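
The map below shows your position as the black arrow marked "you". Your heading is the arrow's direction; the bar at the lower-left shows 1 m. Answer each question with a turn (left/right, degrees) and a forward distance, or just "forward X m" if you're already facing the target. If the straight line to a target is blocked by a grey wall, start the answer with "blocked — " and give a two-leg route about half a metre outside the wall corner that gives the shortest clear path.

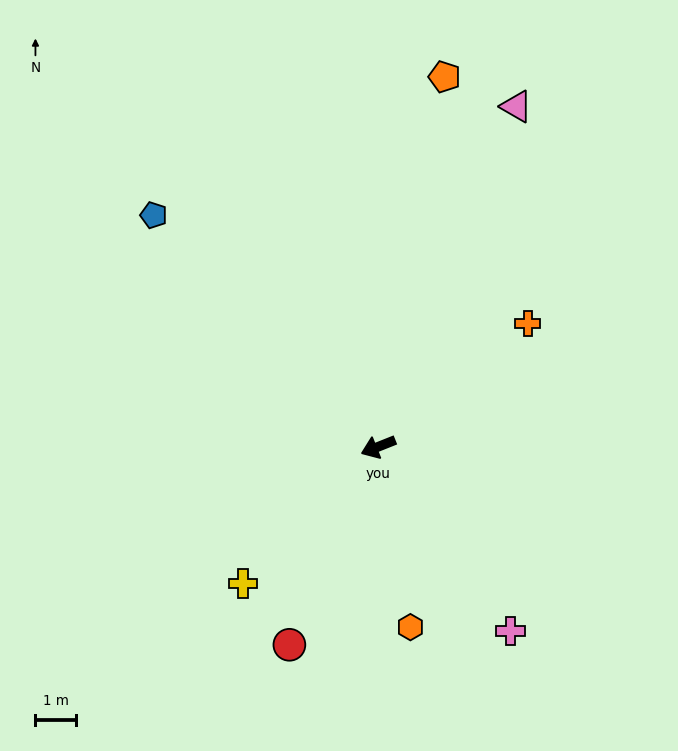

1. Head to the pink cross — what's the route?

turn left 104°, forward 5.5 m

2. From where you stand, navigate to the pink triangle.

turn right 134°, forward 8.9 m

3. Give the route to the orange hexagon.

turn left 78°, forward 4.5 m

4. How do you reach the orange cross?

turn right 162°, forward 4.7 m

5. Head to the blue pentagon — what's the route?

turn right 68°, forward 7.9 m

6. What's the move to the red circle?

turn left 44°, forward 5.3 m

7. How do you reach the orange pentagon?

turn right 122°, forward 9.2 m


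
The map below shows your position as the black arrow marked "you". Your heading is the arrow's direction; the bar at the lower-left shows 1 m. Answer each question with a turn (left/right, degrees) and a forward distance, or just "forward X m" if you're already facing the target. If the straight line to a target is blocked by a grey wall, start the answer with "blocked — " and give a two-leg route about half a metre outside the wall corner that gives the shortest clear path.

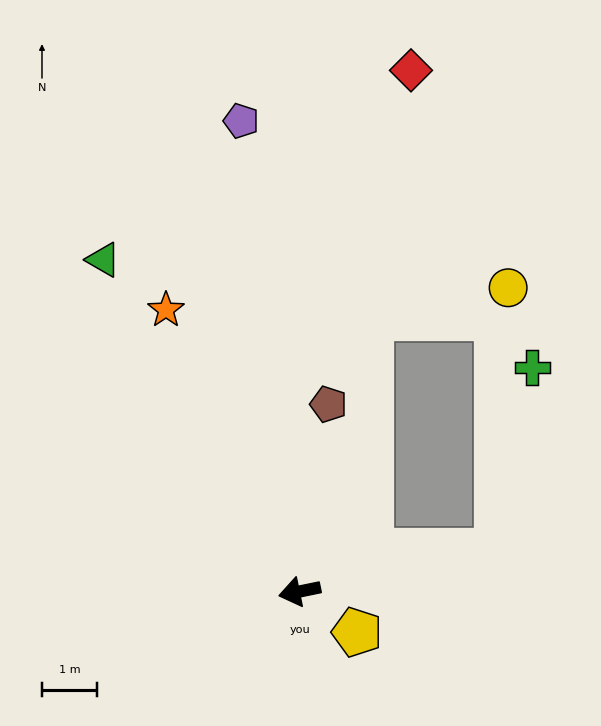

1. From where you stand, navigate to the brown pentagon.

turn right 110°, forward 3.4 m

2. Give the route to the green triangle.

turn right 71°, forward 7.0 m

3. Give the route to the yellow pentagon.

turn left 133°, forward 1.3 m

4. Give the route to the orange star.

turn right 76°, forward 5.7 m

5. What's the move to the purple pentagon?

turn right 95°, forward 8.6 m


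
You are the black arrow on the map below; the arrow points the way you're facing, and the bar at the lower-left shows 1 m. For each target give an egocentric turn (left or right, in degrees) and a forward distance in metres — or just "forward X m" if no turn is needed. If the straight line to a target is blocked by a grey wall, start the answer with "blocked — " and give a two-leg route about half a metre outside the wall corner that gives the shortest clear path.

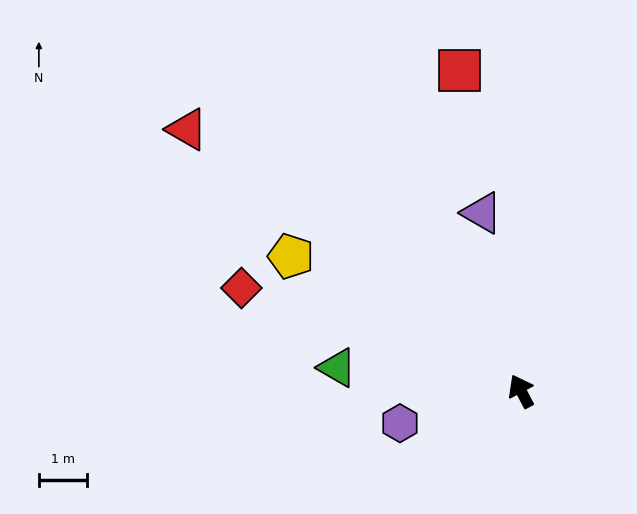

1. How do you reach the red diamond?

turn left 42°, forward 6.2 m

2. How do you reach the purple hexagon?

turn left 77°, forward 2.6 m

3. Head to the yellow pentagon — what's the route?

turn left 32°, forward 5.5 m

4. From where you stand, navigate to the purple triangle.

turn right 15°, forward 3.8 m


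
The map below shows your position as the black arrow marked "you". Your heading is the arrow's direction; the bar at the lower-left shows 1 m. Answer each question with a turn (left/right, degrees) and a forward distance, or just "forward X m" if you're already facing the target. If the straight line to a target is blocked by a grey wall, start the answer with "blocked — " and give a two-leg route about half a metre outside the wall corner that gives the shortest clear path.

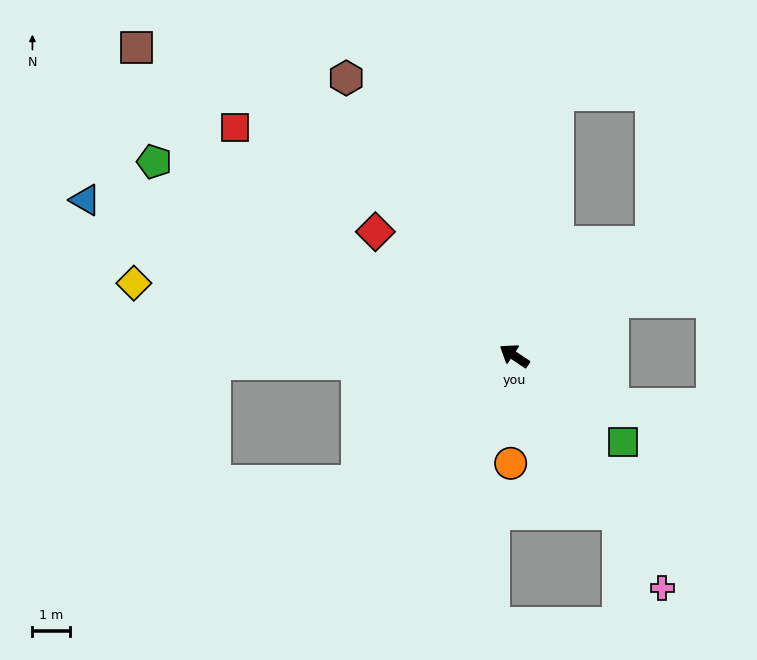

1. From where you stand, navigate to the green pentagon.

turn left 5°, forward 11.0 m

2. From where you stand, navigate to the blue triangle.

turn left 14°, forward 12.3 m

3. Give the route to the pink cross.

turn left 156°, forward 7.4 m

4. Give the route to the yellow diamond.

turn left 23°, forward 10.4 m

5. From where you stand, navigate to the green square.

turn left 175°, forward 3.7 m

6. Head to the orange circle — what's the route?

turn left 122°, forward 2.9 m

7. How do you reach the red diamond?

turn right 8°, forward 5.0 m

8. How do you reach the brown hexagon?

turn right 25°, forward 8.7 m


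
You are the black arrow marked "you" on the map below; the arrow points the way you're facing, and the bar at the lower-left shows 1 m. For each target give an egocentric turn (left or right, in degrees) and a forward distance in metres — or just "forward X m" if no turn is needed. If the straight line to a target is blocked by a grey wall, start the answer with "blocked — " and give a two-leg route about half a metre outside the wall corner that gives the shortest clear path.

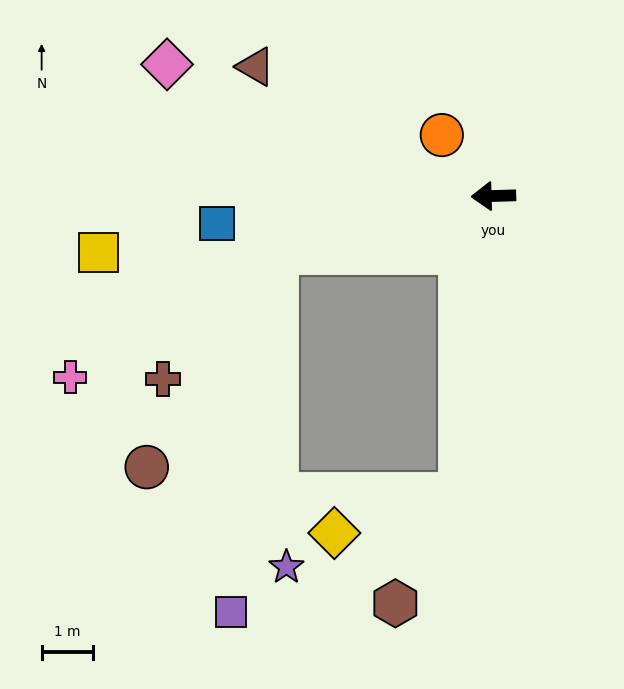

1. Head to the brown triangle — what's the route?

turn right 30°, forward 5.3 m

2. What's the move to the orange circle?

turn right 51°, forward 1.6 m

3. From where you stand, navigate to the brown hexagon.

blocked — turn left 82°, forward 5.9 m, then turn right 24°, forward 2.5 m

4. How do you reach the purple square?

blocked — turn left 13°, forward 4.4 m, then turn left 68°, forward 7.1 m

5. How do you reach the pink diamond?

turn right 24°, forward 6.9 m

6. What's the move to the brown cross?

blocked — turn left 13°, forward 4.4 m, then turn left 33°, forward 3.3 m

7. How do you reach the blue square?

turn left 4°, forward 5.4 m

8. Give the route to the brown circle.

blocked — turn left 13°, forward 4.4 m, then turn left 44°, forward 4.9 m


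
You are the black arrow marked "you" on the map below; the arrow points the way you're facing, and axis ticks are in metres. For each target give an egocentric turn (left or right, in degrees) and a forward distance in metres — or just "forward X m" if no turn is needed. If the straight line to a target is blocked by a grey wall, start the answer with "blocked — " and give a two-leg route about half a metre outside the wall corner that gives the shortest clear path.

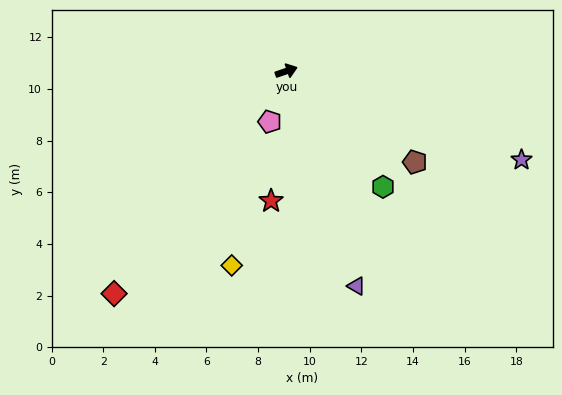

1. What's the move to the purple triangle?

turn right 91°, forward 8.8 m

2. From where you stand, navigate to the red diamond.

turn right 147°, forward 10.9 m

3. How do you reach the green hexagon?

turn right 69°, forward 5.8 m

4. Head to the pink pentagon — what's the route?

turn right 127°, forward 2.1 m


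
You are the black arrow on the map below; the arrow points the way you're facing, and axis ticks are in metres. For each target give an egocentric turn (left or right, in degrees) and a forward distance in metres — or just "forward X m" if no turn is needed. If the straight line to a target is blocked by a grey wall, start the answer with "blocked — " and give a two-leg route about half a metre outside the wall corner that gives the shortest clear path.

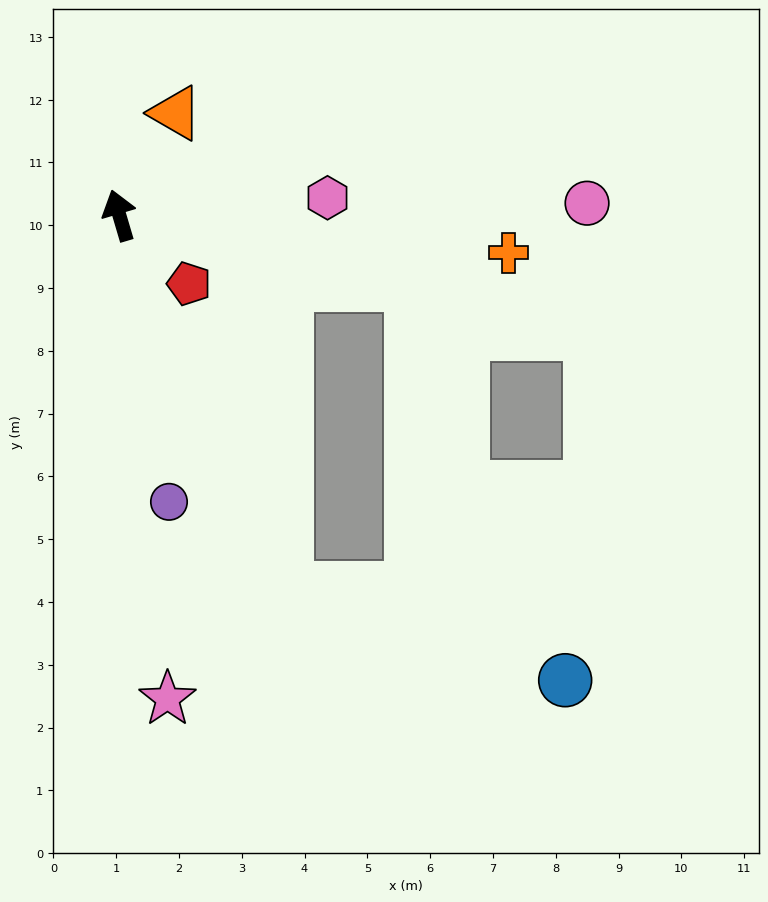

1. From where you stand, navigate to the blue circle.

blocked — turn right 172°, forward 6.5 m, then turn left 47°, forward 4.7 m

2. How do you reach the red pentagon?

turn right 151°, forward 1.6 m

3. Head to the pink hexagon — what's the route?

turn right 102°, forward 3.3 m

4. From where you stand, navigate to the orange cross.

turn right 112°, forward 6.2 m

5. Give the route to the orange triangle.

turn right 45°, forward 1.9 m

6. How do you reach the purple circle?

turn left 173°, forward 4.6 m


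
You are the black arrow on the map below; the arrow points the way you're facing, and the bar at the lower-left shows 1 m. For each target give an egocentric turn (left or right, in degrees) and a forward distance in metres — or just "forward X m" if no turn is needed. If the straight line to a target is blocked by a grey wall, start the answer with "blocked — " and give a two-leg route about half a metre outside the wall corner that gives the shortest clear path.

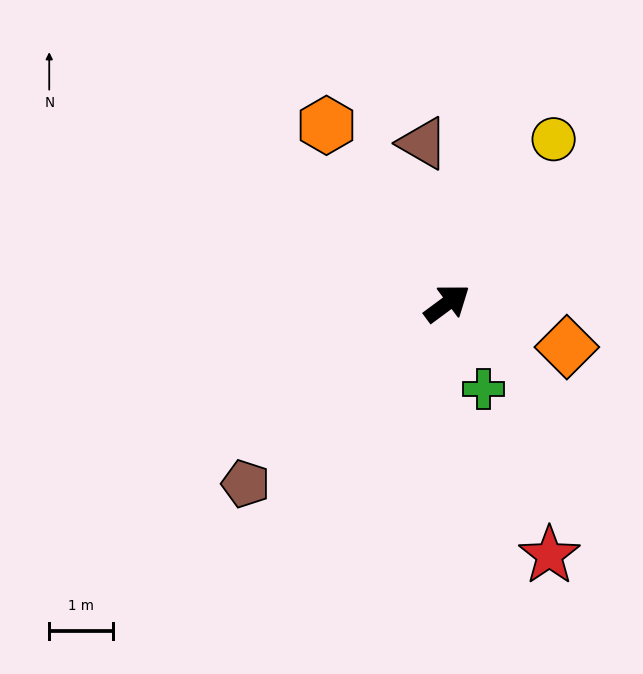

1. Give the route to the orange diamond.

turn right 57°, forward 2.0 m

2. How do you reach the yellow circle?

turn left 21°, forward 3.1 m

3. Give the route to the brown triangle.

turn left 62°, forward 2.5 m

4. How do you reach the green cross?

turn right 104°, forward 1.5 m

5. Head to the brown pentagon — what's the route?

turn right 175°, forward 4.2 m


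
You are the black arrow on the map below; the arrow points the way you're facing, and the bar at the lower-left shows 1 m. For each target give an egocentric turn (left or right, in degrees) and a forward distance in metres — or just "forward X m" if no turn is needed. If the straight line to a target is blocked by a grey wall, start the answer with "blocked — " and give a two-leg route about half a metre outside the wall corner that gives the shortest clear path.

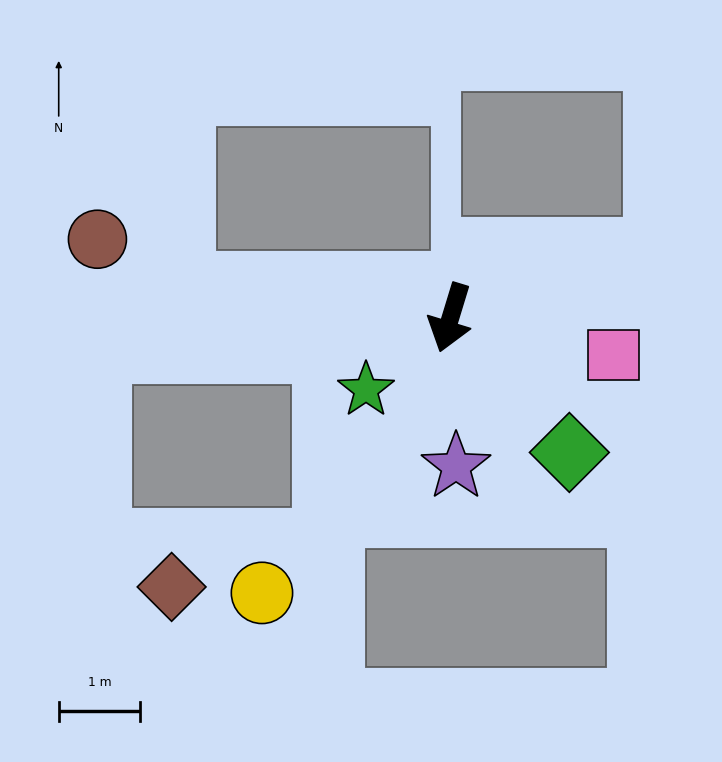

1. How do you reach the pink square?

turn left 94°, forward 2.1 m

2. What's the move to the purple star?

turn left 19°, forward 1.8 m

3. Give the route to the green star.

turn right 33°, forward 1.4 m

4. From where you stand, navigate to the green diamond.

turn left 58°, forward 2.2 m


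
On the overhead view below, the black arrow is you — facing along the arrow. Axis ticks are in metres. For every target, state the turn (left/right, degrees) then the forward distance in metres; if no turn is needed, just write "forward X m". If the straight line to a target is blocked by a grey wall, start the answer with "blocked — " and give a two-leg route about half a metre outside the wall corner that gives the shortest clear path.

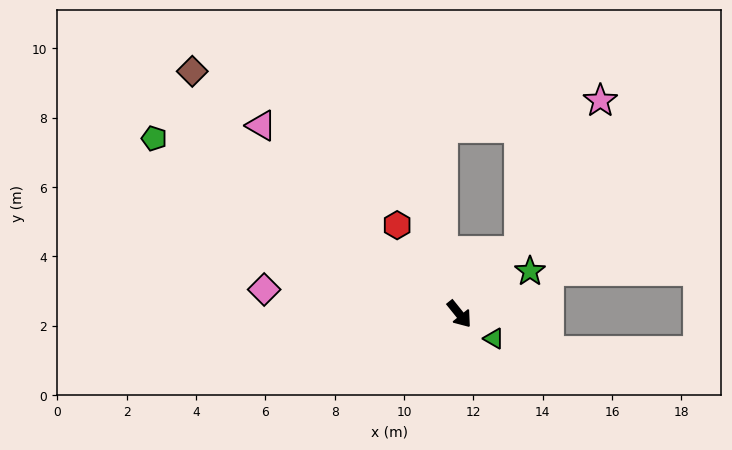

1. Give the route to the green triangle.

turn left 16°, forward 1.2 m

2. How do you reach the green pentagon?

turn right 159°, forward 10.2 m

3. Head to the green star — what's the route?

turn left 82°, forward 2.4 m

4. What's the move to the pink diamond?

turn right 136°, forward 5.7 m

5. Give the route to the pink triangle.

turn right 172°, forward 7.9 m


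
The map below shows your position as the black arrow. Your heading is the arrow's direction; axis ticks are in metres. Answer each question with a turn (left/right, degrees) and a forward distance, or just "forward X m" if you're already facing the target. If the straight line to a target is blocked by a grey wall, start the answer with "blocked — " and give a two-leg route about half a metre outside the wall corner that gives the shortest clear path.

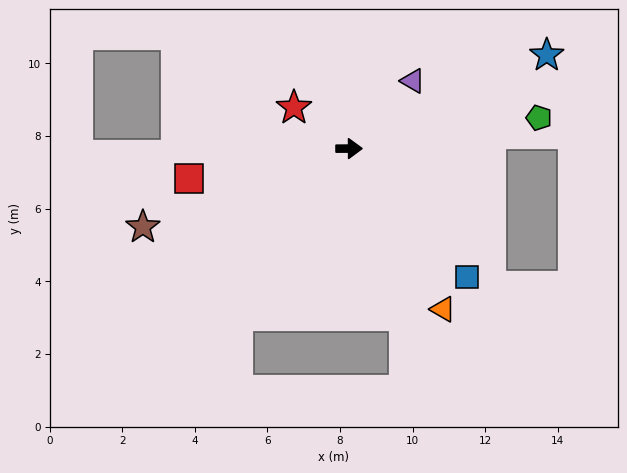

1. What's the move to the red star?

turn left 143°, forward 1.9 m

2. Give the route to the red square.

turn right 170°, forward 4.5 m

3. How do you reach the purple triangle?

turn left 46°, forward 2.6 m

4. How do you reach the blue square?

turn right 48°, forward 4.8 m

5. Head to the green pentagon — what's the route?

turn left 9°, forward 5.3 m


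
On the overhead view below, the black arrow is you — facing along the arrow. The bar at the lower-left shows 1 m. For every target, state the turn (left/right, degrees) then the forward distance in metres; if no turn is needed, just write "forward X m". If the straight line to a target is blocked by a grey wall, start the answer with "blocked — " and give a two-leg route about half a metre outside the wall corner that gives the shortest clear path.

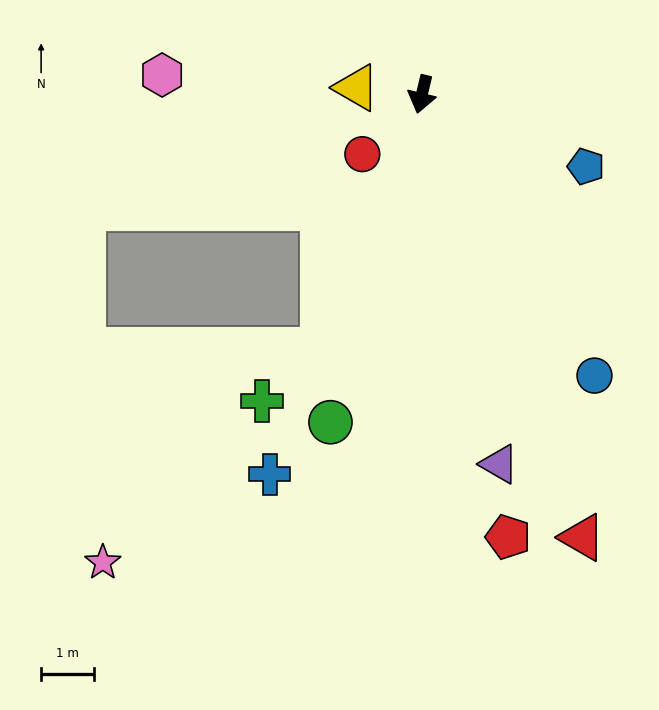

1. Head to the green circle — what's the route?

turn right 2°, forward 6.5 m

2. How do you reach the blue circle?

turn left 45°, forward 6.3 m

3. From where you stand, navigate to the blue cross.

turn right 8°, forward 7.8 m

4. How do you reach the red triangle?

turn left 33°, forward 8.9 m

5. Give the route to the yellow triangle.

turn right 82°, forward 1.2 m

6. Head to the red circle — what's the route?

turn right 31°, forward 1.6 m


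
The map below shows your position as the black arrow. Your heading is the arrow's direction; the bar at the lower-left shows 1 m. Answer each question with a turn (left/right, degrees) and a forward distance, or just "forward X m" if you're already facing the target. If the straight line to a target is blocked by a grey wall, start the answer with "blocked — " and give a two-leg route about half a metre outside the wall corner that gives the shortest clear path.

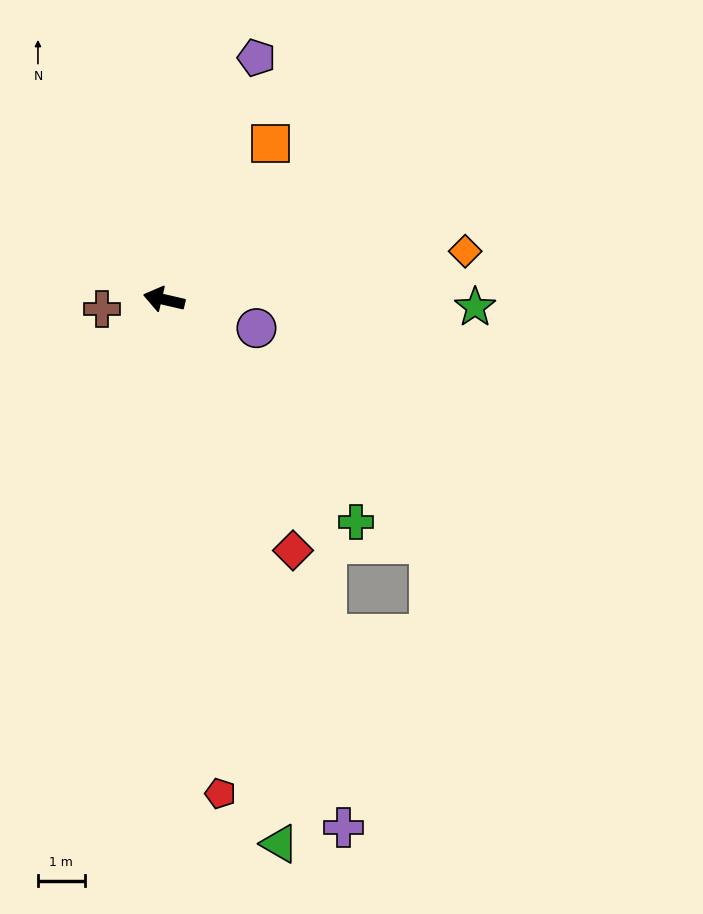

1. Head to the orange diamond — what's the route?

turn right 158°, forward 6.5 m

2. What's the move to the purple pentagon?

turn right 98°, forward 5.5 m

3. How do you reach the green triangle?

turn left 115°, forward 11.9 m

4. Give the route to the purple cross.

turn left 122°, forward 11.9 m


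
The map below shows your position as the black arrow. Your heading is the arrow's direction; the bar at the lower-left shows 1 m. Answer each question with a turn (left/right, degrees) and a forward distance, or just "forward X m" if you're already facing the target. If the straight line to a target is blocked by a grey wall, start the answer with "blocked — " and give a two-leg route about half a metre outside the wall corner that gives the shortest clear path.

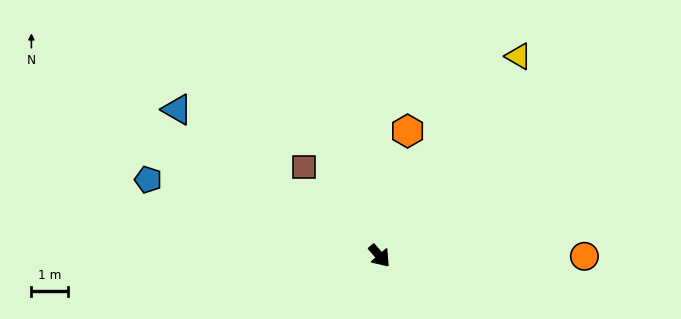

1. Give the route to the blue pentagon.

turn right 149°, forward 6.7 m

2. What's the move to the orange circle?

turn left 49°, forward 5.7 m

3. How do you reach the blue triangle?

turn right 167°, forward 6.9 m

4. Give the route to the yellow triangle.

turn left 104°, forward 6.7 m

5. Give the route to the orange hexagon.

turn left 127°, forward 3.5 m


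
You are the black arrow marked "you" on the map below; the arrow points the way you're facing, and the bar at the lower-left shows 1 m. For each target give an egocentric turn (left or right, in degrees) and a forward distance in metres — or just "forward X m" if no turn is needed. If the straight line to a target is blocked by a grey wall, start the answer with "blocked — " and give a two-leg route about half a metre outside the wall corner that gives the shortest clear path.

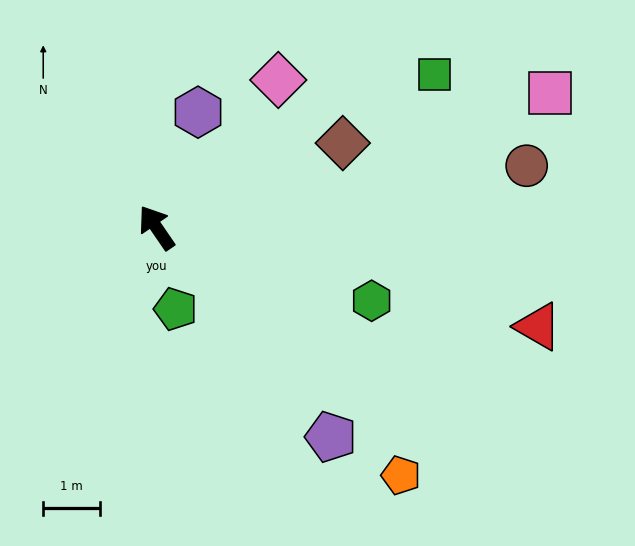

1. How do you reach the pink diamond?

turn right 74°, forward 3.4 m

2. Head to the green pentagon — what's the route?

turn left 159°, forward 1.5 m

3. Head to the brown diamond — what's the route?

turn right 100°, forward 3.6 m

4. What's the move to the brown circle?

turn right 115°, forward 6.7 m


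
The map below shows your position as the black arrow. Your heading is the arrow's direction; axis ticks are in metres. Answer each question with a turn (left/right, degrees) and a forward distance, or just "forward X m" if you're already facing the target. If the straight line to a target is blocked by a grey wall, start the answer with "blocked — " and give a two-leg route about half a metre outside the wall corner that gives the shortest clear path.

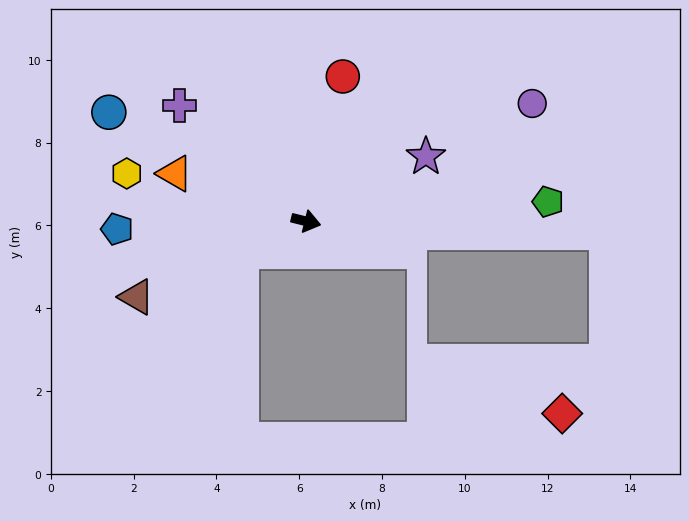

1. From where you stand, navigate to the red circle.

turn left 90°, forward 3.6 m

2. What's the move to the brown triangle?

turn right 142°, forward 4.5 m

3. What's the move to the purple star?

turn left 42°, forward 3.3 m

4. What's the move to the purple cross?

turn left 152°, forward 4.1 m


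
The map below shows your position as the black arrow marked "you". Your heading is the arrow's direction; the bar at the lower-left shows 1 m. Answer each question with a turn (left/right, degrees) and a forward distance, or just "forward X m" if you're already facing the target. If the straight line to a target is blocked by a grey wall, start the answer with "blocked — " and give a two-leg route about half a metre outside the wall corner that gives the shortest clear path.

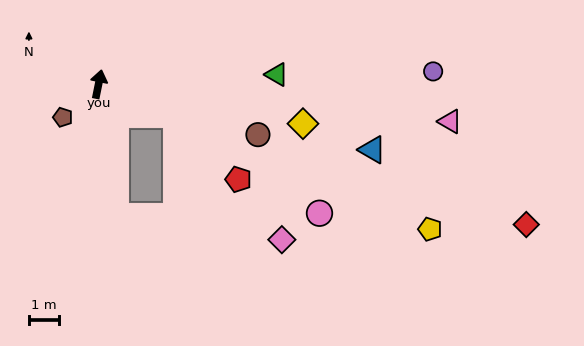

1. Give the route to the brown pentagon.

turn left 144°, forward 1.6 m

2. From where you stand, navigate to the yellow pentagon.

turn right 102°, forward 11.8 m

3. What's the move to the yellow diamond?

turn right 89°, forward 6.8 m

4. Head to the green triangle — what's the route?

turn right 75°, forward 5.8 m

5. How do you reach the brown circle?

turn right 96°, forward 5.5 m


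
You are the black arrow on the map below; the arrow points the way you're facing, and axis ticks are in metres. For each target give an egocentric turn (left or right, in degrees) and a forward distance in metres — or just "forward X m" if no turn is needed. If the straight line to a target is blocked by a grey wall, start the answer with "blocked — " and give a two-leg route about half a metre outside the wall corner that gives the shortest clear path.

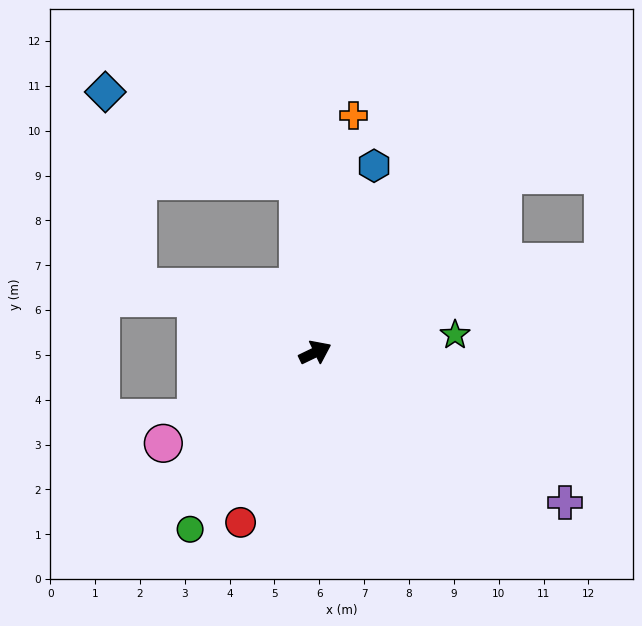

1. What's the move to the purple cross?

turn right 57°, forward 6.5 m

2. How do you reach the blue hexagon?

turn left 47°, forward 4.4 m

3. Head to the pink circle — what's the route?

turn right 175°, forward 3.9 m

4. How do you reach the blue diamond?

blocked — turn left 70°, forward 3.9 m, then turn left 60°, forward 4.7 m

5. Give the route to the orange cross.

turn left 55°, forward 5.4 m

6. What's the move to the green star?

turn right 19°, forward 3.1 m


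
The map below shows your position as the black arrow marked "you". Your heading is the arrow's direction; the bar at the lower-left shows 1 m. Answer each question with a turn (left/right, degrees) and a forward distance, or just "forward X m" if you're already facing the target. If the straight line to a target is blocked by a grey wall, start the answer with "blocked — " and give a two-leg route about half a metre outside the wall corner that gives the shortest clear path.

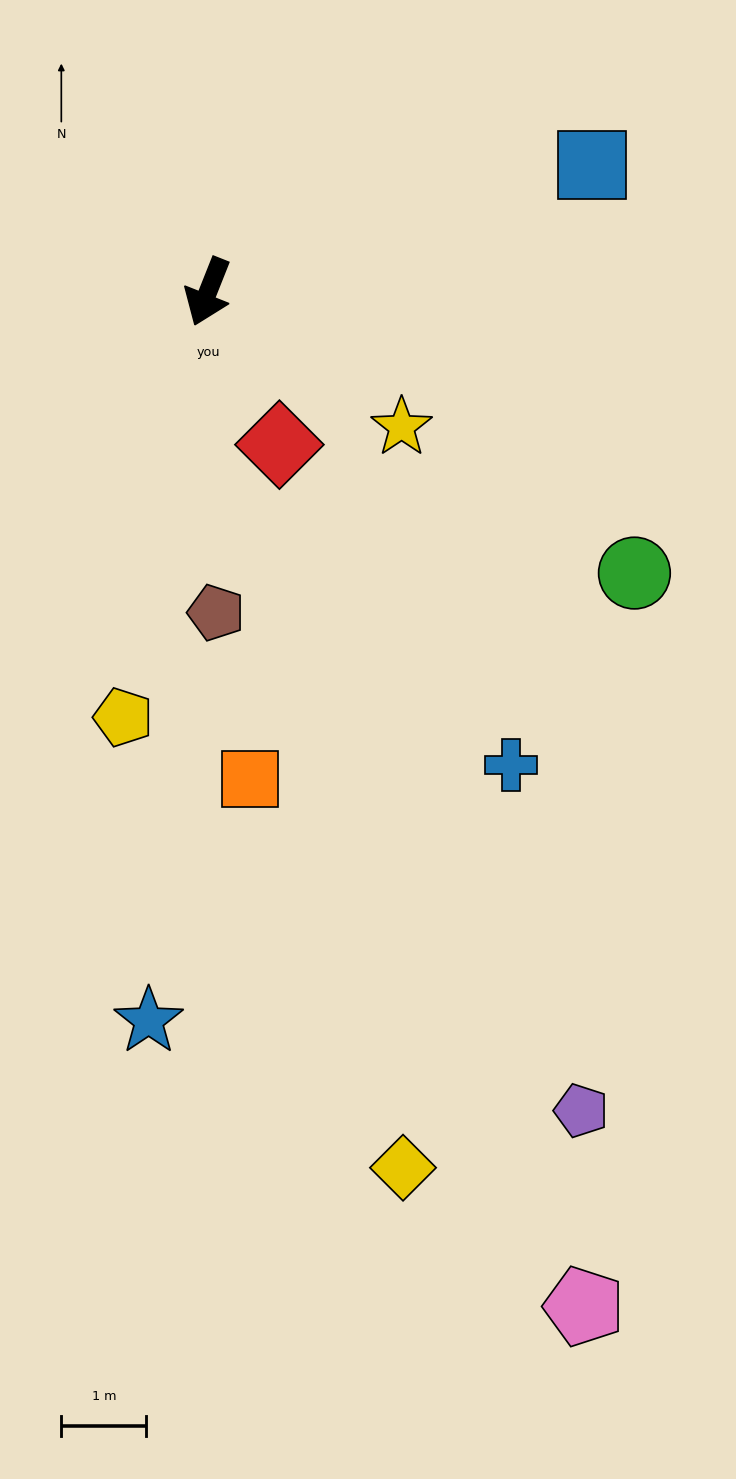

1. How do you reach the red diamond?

turn left 47°, forward 2.0 m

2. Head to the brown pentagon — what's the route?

turn left 23°, forward 3.8 m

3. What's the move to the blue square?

turn left 130°, forward 4.8 m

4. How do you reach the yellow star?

turn left 77°, forward 2.8 m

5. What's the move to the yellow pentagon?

turn left 10°, forward 5.1 m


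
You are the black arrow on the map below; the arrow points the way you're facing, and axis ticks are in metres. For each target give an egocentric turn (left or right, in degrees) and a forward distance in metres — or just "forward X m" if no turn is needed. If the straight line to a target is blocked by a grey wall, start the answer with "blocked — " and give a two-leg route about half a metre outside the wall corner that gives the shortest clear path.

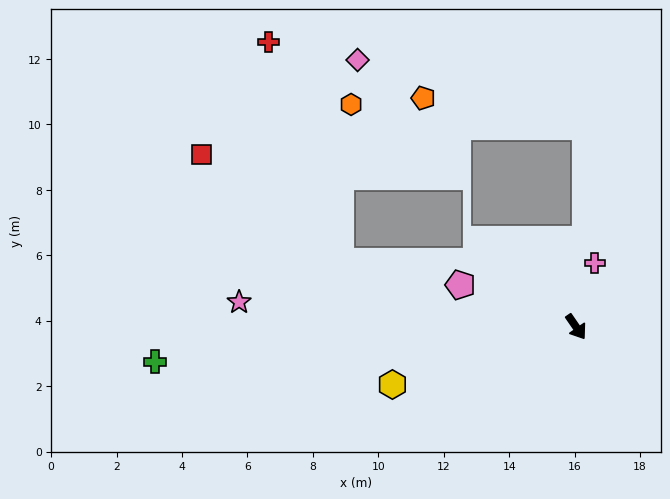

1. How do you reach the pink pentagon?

turn right 145°, forward 3.8 m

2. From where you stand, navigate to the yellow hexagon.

turn right 107°, forward 5.9 m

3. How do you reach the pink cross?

turn left 129°, forward 2.0 m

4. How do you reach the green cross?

turn right 120°, forward 12.9 m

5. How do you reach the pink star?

turn right 129°, forward 10.3 m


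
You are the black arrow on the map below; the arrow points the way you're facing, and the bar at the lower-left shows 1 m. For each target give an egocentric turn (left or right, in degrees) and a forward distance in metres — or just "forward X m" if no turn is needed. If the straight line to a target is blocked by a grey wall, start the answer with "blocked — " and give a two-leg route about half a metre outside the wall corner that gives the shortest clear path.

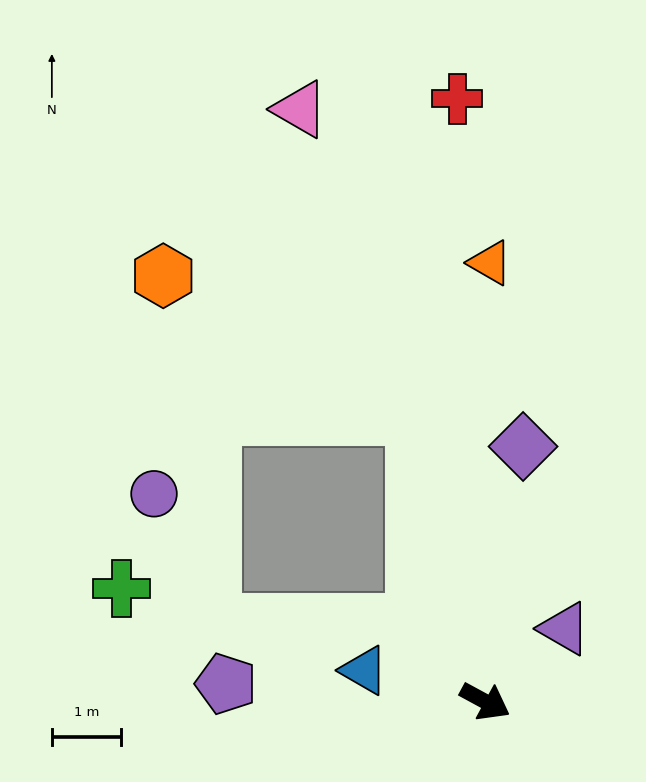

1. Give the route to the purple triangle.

turn left 71°, forward 1.6 m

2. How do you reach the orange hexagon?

blocked — turn left 132°, forward 4.3 m, then turn left 47°, forward 4.2 m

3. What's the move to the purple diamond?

turn left 110°, forward 3.7 m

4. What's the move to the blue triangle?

turn right 166°, forward 1.8 m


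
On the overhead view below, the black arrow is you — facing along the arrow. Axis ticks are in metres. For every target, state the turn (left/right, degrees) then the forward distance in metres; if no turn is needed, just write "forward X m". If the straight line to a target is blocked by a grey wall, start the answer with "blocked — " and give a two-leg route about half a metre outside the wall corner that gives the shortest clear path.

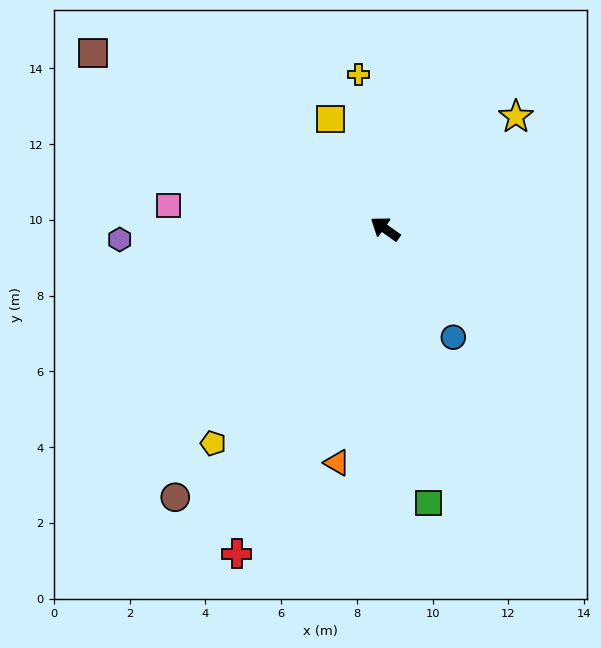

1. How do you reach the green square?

turn left 134°, forward 7.3 m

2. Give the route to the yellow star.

turn right 104°, forward 4.5 m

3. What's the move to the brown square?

turn left 4°, forward 9.0 m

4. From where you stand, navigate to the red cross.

turn left 101°, forward 9.4 m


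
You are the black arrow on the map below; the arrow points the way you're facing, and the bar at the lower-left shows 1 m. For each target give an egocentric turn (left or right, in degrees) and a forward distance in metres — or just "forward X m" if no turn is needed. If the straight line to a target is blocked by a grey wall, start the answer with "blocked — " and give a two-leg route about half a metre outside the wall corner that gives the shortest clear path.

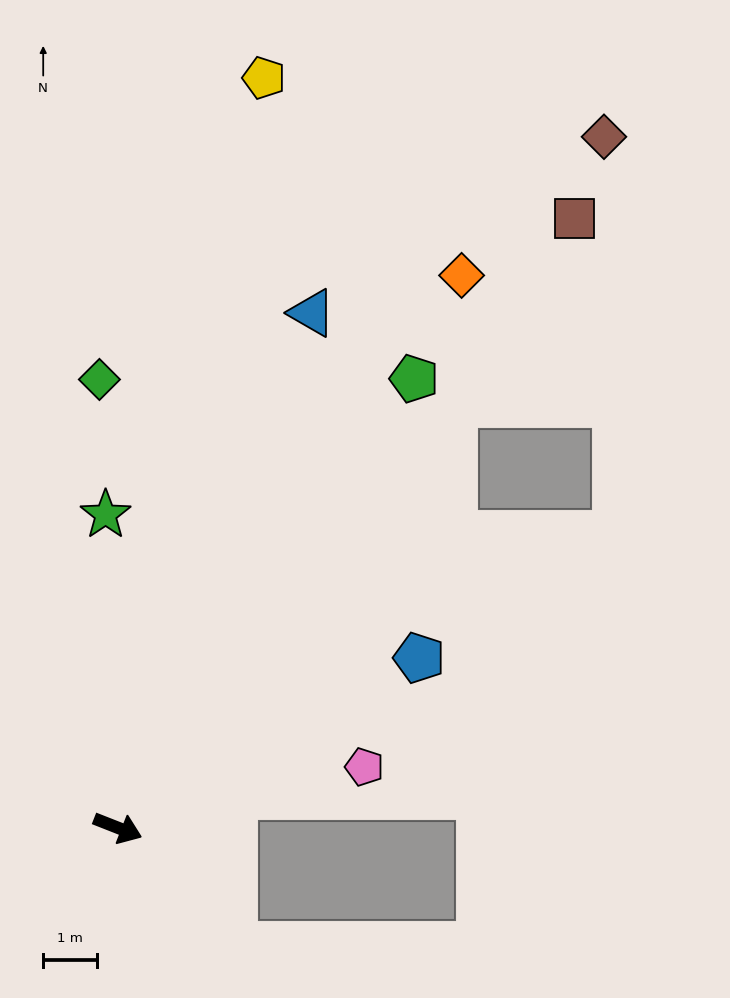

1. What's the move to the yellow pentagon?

turn left 100°, forward 14.1 m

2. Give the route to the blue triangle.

turn left 91°, forward 10.2 m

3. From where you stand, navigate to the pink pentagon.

turn left 35°, forward 4.7 m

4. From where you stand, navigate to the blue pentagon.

turn left 51°, forward 6.4 m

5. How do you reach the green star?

turn left 114°, forward 5.8 m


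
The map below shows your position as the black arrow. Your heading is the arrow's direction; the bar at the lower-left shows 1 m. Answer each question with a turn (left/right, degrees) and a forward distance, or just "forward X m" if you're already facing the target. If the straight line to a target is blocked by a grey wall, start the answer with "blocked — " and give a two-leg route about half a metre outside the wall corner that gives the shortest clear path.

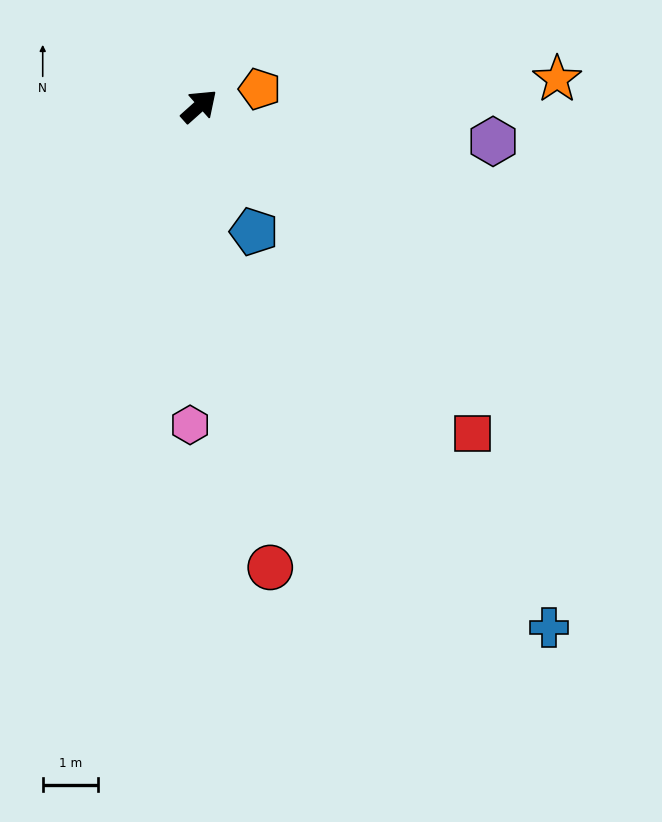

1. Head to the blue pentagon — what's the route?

turn right 108°, forward 2.5 m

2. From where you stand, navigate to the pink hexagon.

turn right 133°, forward 5.8 m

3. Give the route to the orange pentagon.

turn right 26°, forward 1.1 m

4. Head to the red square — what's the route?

turn right 92°, forward 7.7 m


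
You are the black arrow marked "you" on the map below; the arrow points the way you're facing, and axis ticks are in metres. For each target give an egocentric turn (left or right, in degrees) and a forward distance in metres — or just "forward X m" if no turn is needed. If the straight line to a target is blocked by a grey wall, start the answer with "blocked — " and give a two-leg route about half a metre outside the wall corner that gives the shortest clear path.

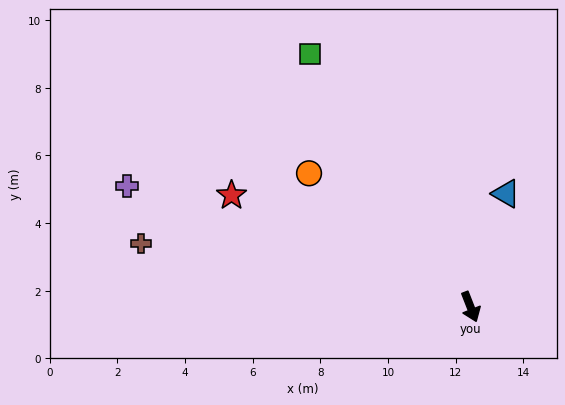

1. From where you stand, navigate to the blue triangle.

turn left 141°, forward 3.5 m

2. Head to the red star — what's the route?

turn right 136°, forward 7.8 m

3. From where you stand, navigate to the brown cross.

turn right 122°, forward 9.9 m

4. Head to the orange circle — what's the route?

turn right 151°, forward 6.2 m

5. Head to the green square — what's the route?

turn right 169°, forward 8.9 m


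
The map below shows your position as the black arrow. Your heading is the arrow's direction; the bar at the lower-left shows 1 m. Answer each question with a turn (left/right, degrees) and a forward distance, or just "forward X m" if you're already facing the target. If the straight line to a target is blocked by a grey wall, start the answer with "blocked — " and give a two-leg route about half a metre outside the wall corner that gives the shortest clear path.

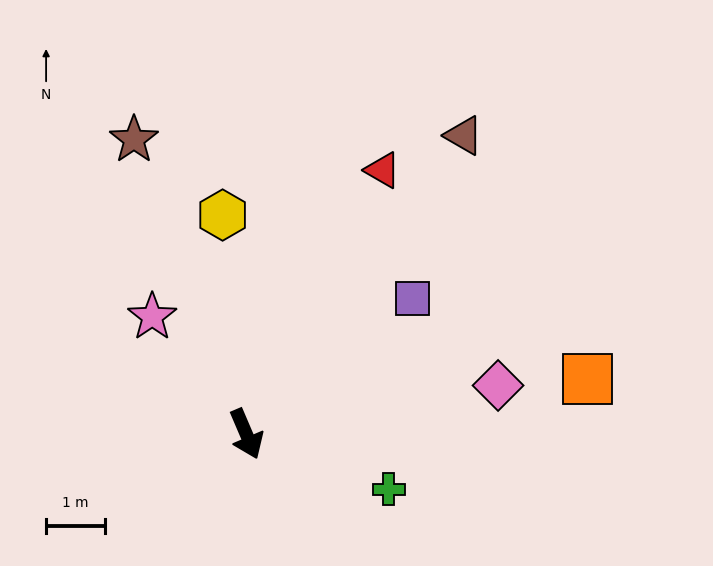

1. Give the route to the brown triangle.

turn left 121°, forward 6.3 m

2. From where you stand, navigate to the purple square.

turn left 106°, forward 3.7 m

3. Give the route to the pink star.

turn right 164°, forward 2.6 m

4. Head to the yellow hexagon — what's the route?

turn left 163°, forward 3.8 m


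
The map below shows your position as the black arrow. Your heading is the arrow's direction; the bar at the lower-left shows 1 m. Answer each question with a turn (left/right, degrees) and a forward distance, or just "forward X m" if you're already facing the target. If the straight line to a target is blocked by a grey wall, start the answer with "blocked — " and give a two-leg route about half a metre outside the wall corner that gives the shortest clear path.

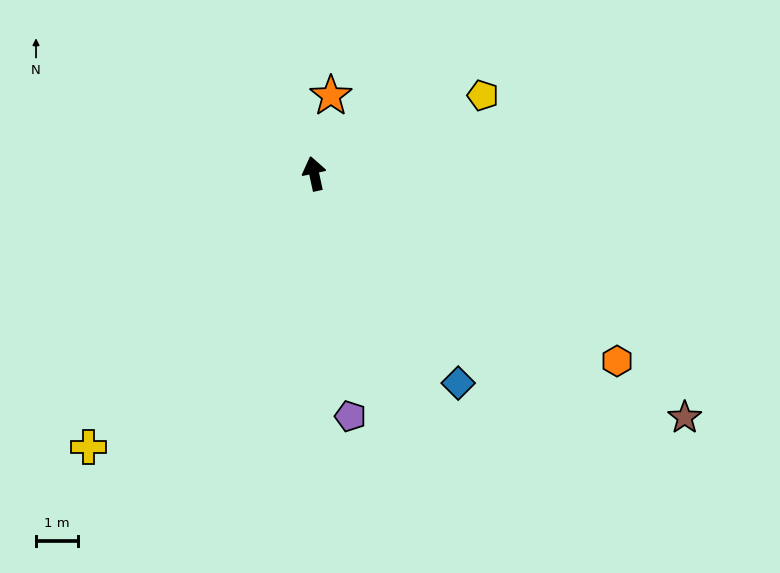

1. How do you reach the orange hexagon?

turn right 134°, forward 8.4 m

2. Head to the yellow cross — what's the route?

turn left 128°, forward 8.3 m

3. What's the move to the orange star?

turn right 24°, forward 1.9 m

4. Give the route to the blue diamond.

turn right 158°, forward 6.0 m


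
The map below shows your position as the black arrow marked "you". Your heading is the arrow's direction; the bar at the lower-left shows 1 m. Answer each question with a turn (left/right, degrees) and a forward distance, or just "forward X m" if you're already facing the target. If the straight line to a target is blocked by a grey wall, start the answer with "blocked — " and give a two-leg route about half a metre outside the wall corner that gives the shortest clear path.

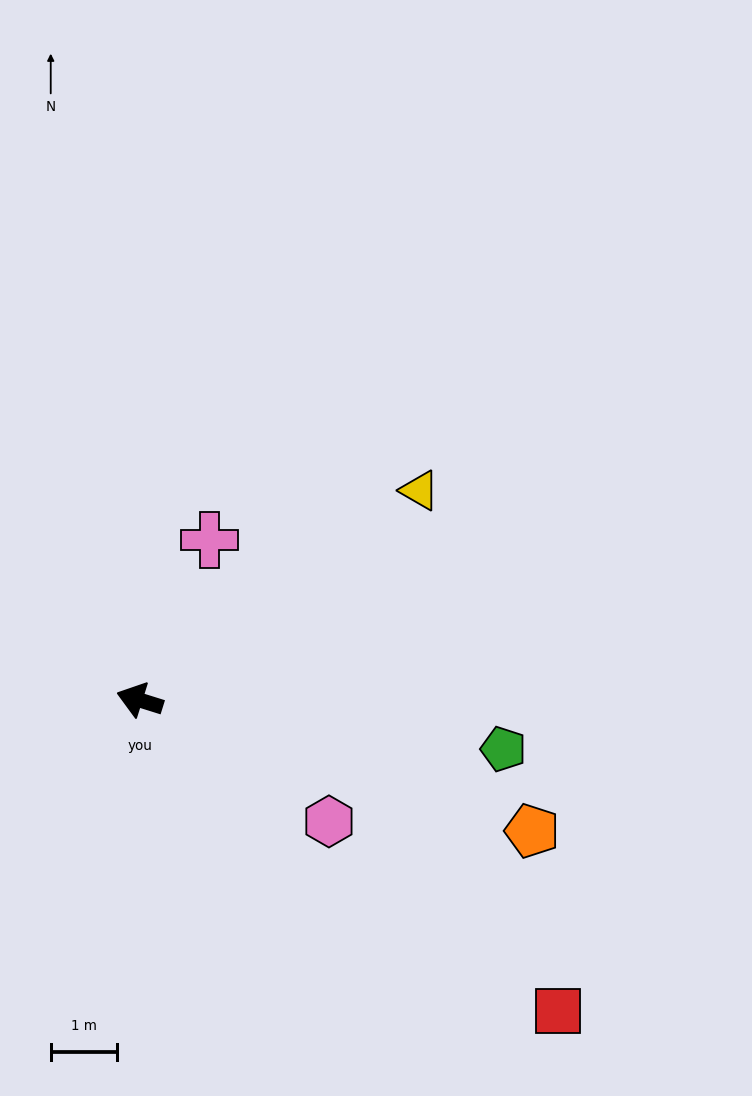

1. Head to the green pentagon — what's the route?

turn right 170°, forward 5.5 m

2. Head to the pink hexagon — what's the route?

turn left 165°, forward 3.4 m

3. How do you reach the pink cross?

turn right 96°, forward 2.6 m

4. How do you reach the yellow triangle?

turn right 126°, forward 5.3 m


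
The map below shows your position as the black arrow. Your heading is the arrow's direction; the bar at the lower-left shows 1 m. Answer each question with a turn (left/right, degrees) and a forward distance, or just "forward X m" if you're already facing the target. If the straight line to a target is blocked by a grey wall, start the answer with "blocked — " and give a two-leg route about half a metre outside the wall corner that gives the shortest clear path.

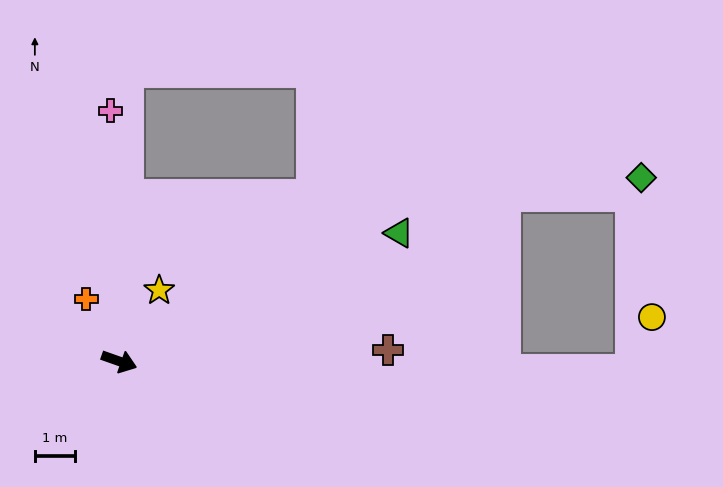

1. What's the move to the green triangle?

turn left 44°, forward 7.6 m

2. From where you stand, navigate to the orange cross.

turn left 137°, forward 1.7 m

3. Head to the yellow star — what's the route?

turn left 80°, forward 2.0 m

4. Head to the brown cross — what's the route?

turn left 22°, forward 6.6 m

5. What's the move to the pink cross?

turn left 111°, forward 6.2 m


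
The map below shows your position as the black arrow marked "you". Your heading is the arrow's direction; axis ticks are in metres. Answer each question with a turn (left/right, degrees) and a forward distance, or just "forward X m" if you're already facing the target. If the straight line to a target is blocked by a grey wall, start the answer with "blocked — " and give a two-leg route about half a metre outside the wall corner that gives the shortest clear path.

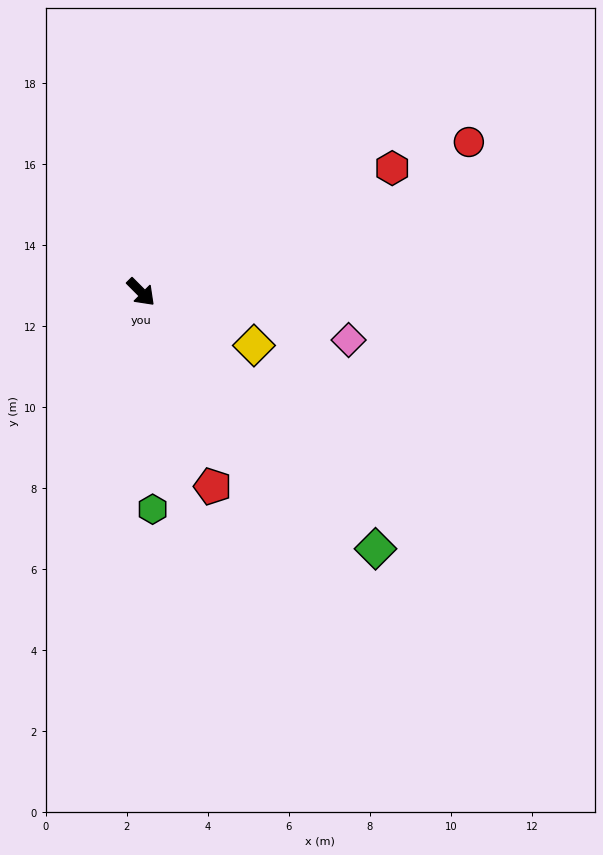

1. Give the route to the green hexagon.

turn right 42°, forward 5.4 m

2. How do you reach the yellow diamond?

turn left 20°, forward 3.1 m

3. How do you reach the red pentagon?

turn right 25°, forward 5.1 m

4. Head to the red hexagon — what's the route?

turn left 71°, forward 6.9 m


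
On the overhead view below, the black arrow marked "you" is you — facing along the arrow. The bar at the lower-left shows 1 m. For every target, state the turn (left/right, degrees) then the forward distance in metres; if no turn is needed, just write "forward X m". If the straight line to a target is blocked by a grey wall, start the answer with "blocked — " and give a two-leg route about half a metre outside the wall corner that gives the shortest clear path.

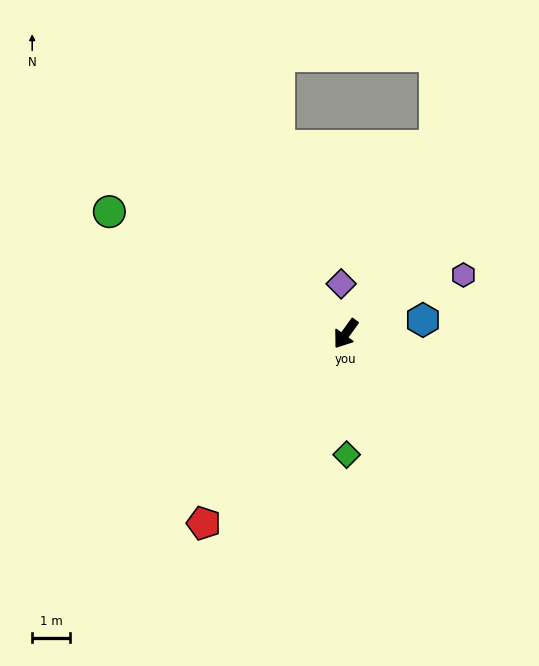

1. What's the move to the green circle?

turn right 82°, forward 7.0 m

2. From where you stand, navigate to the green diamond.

turn left 36°, forward 3.2 m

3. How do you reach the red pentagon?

forward 6.2 m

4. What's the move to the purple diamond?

turn right 139°, forward 1.3 m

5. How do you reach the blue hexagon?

turn left 136°, forward 2.1 m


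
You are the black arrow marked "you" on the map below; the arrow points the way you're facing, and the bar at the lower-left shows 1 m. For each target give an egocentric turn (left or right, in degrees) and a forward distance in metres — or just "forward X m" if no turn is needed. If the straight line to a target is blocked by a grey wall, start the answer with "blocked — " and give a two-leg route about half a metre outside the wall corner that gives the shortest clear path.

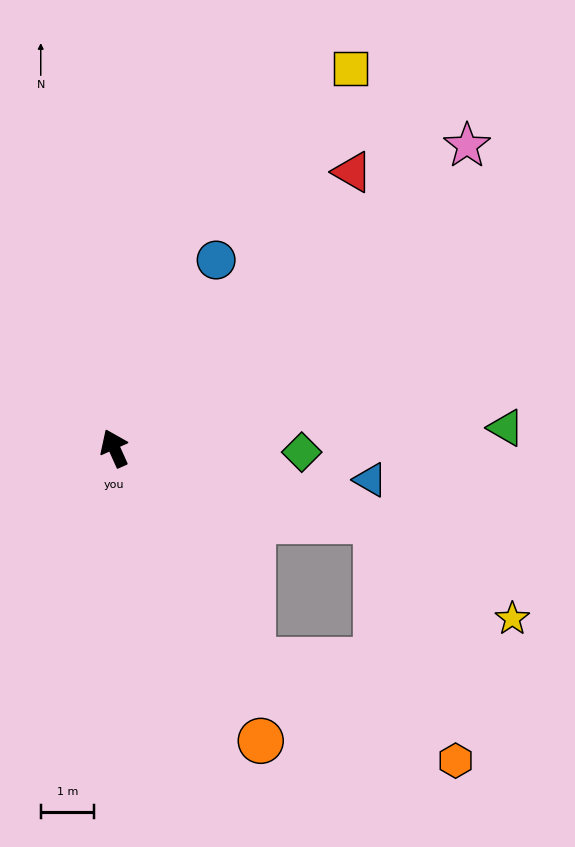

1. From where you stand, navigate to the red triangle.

turn right 65°, forward 6.9 m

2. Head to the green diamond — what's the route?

turn right 115°, forward 3.5 m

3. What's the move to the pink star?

turn right 74°, forward 8.8 m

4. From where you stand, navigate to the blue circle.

turn right 53°, forward 4.0 m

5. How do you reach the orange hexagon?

blocked — turn right 171°, forward 4.8 m, then turn left 30°, forward 4.3 m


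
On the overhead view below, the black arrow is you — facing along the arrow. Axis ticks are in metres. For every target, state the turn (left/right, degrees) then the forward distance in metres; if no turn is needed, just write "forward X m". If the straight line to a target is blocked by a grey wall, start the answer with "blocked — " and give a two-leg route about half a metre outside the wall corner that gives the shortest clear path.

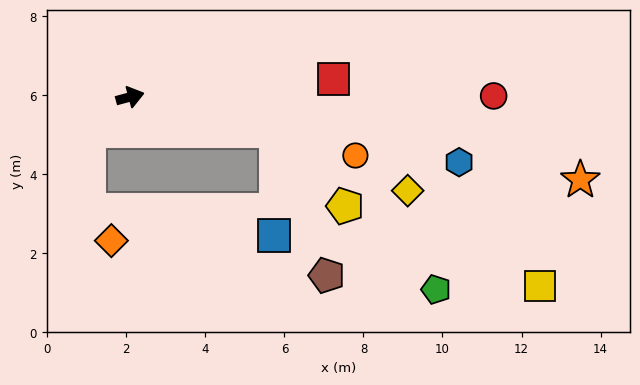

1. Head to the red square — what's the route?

turn right 10°, forward 5.2 m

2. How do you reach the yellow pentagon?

blocked — turn right 28°, forward 3.8 m, then turn right 34°, forward 2.6 m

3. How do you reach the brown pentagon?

blocked — turn right 28°, forward 3.8 m, then turn right 57°, forward 3.9 m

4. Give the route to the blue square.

blocked — turn right 28°, forward 3.8 m, then turn right 78°, forward 2.6 m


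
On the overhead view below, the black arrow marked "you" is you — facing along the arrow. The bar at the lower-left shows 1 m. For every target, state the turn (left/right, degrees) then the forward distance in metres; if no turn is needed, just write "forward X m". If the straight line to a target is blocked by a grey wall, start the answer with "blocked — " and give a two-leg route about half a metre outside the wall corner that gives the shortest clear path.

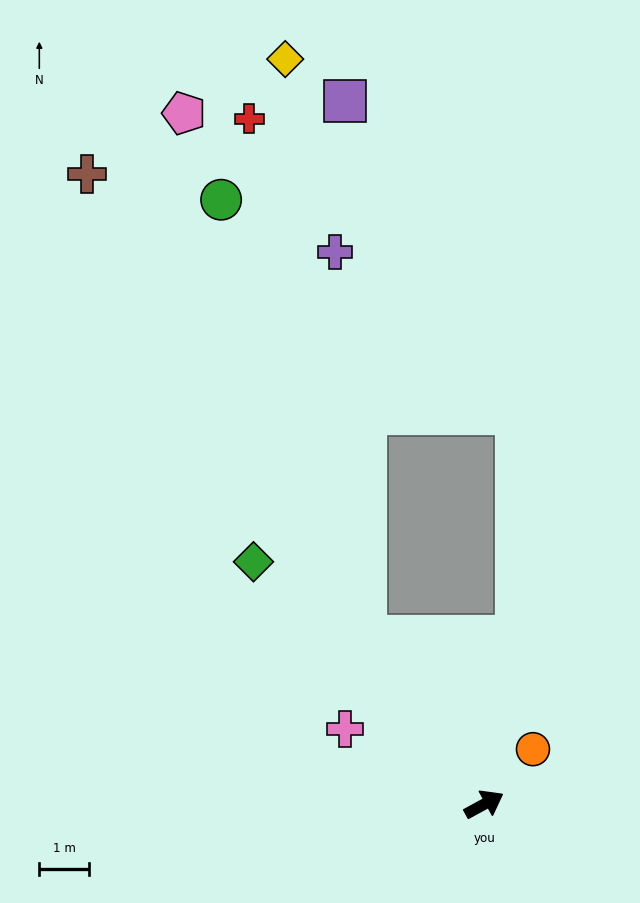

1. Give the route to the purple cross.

blocked — turn left 97°, forward 4.1 m, then turn right 31°, forward 7.8 m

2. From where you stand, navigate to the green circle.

blocked — turn left 97°, forward 4.1 m, then turn right 17°, forward 9.3 m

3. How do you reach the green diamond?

turn left 105°, forward 6.7 m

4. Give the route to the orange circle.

turn left 20°, forward 1.5 m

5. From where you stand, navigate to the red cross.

blocked — turn left 97°, forward 4.1 m, then turn right 23°, forward 10.7 m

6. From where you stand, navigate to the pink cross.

turn left 123°, forward 3.2 m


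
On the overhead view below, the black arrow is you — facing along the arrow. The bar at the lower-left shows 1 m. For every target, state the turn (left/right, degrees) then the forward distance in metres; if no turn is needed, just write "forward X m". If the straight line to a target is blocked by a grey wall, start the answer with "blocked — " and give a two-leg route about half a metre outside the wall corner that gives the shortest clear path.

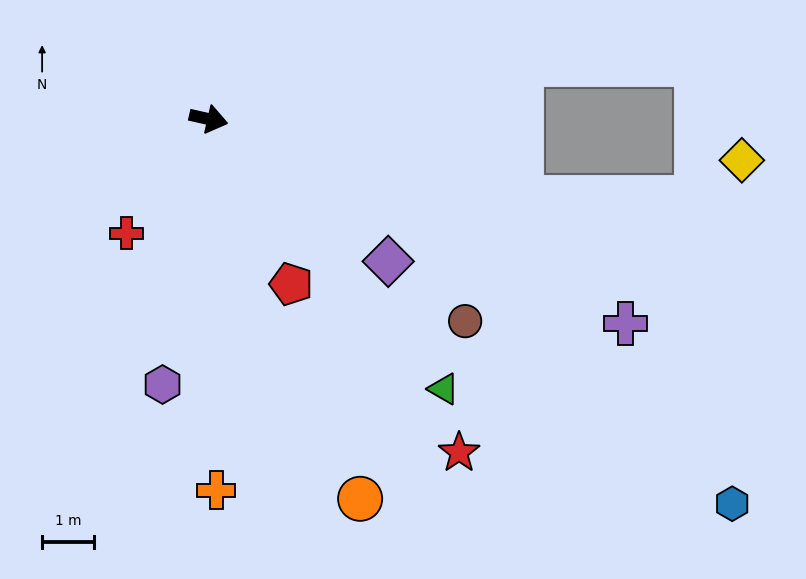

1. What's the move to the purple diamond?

turn right 26°, forward 4.4 m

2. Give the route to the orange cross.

turn right 76°, forward 7.1 m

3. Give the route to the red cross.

turn right 113°, forward 2.7 m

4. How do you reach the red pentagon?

turn right 51°, forward 3.6 m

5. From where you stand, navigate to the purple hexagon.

turn right 87°, forward 5.2 m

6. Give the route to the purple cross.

turn right 13°, forward 8.9 m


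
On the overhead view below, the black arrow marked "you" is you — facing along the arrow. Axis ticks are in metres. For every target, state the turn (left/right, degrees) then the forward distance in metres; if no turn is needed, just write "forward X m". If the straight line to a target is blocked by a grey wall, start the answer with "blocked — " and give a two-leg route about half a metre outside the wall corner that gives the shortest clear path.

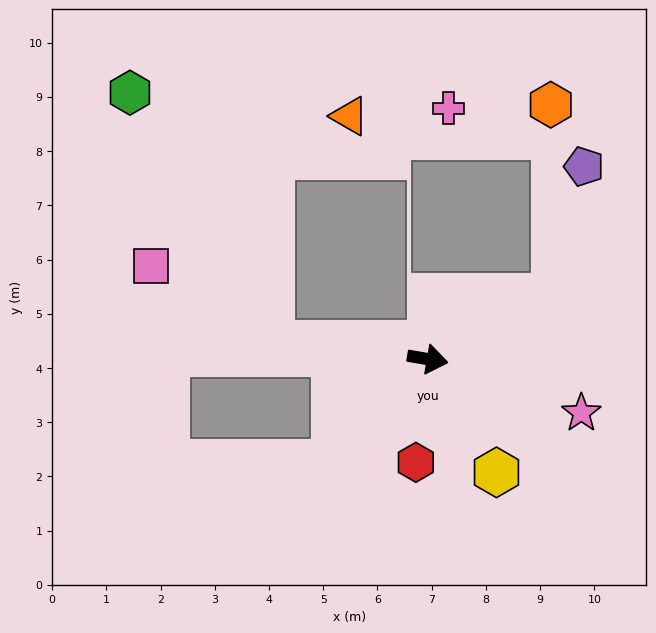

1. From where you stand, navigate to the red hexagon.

turn right 87°, forward 1.9 m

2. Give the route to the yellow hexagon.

turn right 49°, forward 2.4 m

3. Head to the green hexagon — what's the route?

blocked — turn right 176°, forward 2.9 m, then turn right 55°, forward 5.3 m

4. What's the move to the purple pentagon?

blocked — turn left 36°, forward 2.6 m, then turn left 51°, forward 2.5 m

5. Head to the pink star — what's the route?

turn right 10°, forward 3.0 m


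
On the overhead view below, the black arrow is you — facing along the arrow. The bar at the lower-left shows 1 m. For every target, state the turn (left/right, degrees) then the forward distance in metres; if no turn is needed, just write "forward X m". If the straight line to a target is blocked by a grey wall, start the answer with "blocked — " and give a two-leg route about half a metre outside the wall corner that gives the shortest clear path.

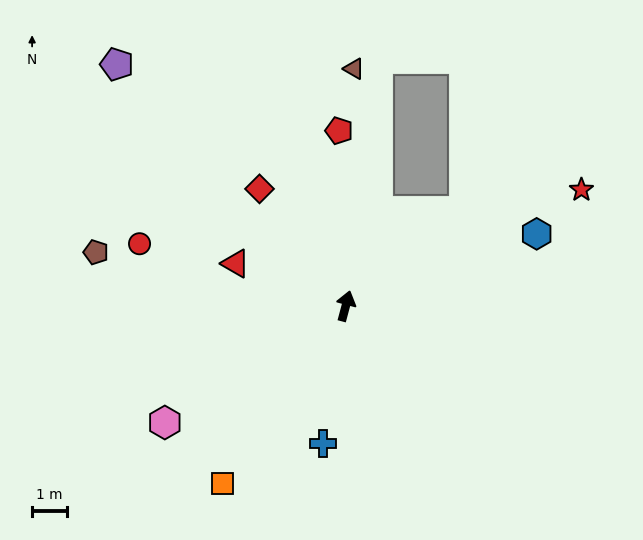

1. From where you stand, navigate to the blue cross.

turn right 174°, forward 4.0 m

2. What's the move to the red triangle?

turn left 84°, forward 3.4 m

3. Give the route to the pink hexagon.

turn left 138°, forward 6.1 m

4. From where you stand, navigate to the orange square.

turn left 160°, forward 6.1 m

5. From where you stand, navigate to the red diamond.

turn left 51°, forward 4.1 m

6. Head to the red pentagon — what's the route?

turn left 17°, forward 5.0 m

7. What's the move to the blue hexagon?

turn right 54°, forward 5.8 m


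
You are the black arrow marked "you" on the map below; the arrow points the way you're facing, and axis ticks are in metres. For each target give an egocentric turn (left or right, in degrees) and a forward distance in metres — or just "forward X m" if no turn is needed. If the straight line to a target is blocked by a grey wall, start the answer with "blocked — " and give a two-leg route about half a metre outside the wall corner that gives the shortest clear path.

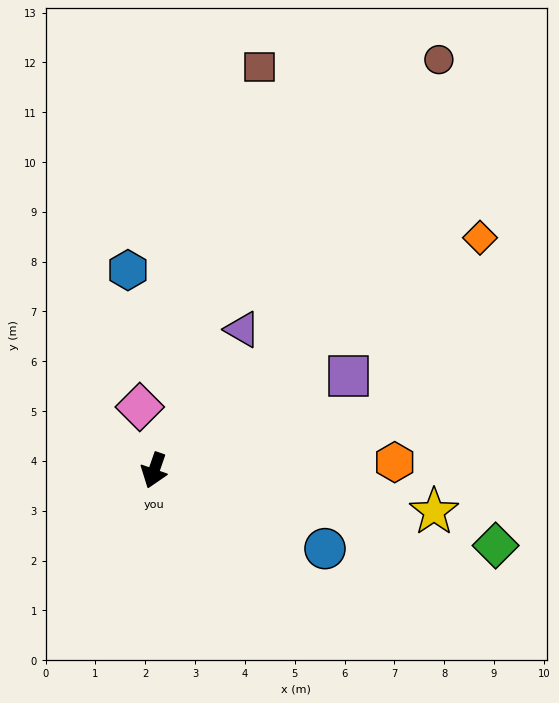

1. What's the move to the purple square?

turn left 135°, forward 4.3 m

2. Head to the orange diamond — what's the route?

turn left 145°, forward 8.0 m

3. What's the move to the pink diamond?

turn right 148°, forward 1.3 m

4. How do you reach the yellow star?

turn left 101°, forward 5.7 m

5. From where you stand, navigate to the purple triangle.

turn left 167°, forward 3.3 m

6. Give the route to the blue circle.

turn left 85°, forward 3.8 m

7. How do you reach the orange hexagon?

turn left 111°, forward 4.8 m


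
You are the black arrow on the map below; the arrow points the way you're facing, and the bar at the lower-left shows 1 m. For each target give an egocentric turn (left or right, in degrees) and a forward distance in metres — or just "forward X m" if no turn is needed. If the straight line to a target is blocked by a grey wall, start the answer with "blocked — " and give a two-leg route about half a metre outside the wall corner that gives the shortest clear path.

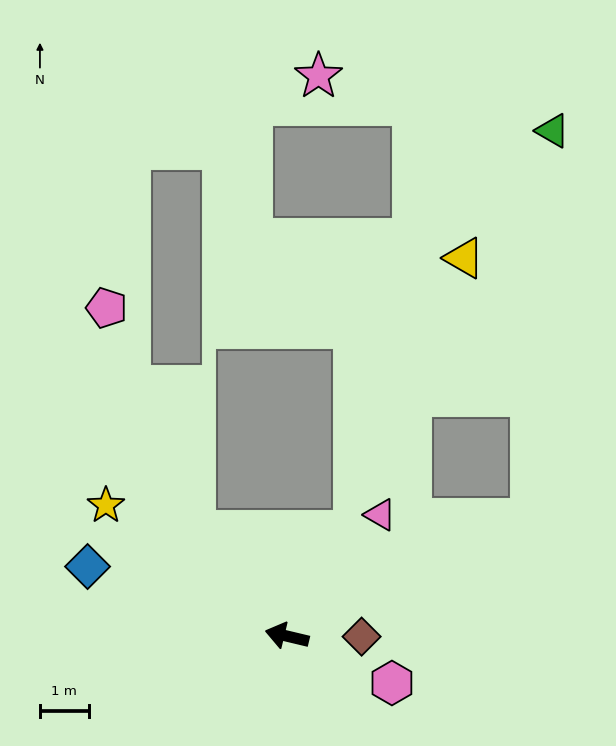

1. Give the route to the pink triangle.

turn right 114°, forward 3.1 m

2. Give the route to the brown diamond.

turn right 167°, forward 1.5 m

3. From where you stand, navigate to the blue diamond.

turn right 6°, forward 4.3 m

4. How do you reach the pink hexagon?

turn left 169°, forward 2.4 m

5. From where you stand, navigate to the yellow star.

turn right 22°, forward 4.6 m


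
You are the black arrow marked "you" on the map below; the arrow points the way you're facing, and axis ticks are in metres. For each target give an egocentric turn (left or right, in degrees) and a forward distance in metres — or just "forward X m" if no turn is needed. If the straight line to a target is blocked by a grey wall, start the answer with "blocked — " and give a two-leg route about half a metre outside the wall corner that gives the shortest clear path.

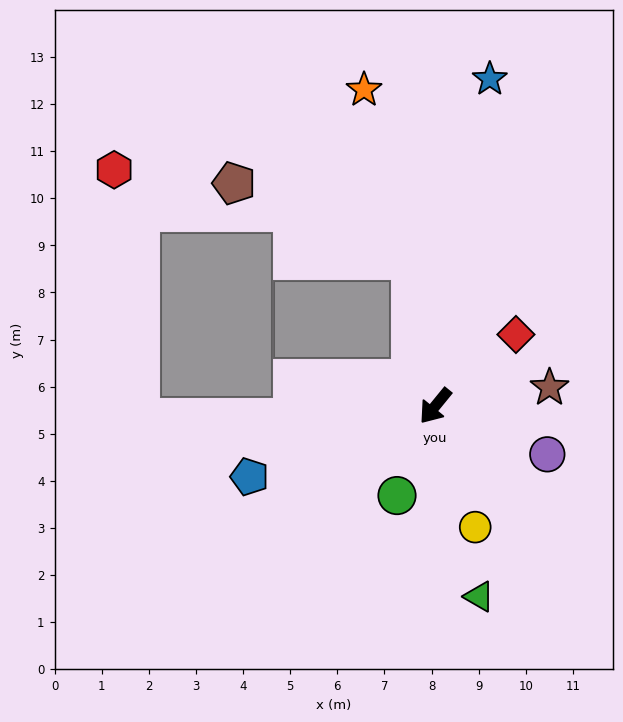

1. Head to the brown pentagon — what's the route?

blocked — turn right 131°, forward 3.2 m, then turn left 57°, forward 4.1 m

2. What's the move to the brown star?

turn left 138°, forward 2.5 m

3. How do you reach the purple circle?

turn left 106°, forward 2.6 m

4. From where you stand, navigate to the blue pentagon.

turn right 30°, forward 4.2 m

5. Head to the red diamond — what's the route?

turn left 171°, forward 2.3 m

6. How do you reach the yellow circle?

turn left 57°, forward 2.7 m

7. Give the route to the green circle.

turn left 16°, forward 2.1 m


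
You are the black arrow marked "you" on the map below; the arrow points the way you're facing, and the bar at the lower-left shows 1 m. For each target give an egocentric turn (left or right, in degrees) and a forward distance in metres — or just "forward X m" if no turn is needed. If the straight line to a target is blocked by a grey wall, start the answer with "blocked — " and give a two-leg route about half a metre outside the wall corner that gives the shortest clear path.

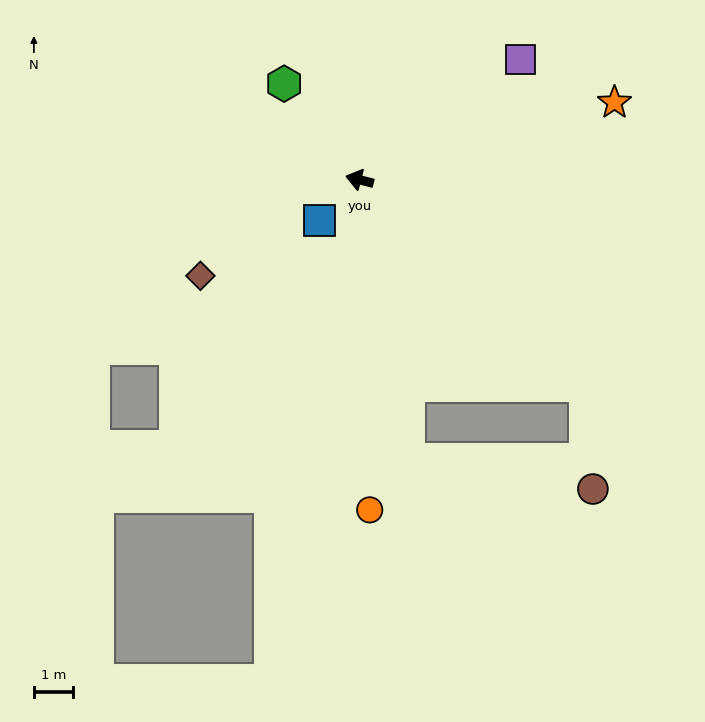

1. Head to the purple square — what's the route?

turn right 129°, forward 5.1 m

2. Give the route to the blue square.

turn left 60°, forward 1.5 m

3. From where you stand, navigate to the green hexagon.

turn right 37°, forward 3.1 m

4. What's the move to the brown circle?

blocked — turn left 152°, forward 7.8 m, then turn right 43°, forward 2.7 m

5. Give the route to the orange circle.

turn left 106°, forward 8.5 m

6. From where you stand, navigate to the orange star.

turn right 149°, forward 6.8 m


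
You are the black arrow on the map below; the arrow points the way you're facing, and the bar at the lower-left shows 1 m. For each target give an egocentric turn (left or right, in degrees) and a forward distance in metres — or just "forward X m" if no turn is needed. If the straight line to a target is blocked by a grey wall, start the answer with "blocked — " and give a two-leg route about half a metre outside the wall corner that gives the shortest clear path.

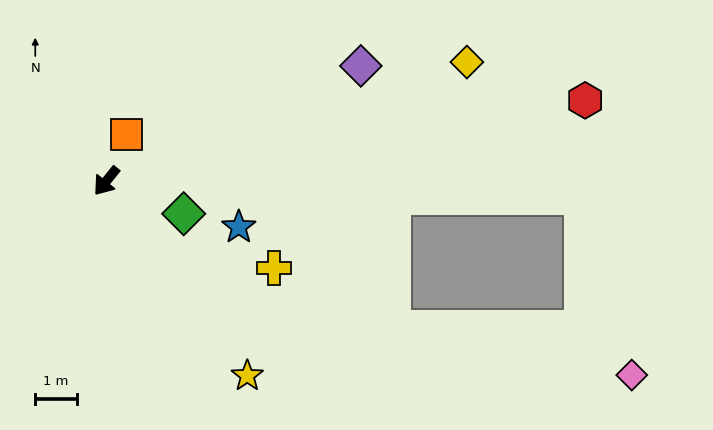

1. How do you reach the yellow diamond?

turn left 147°, forward 9.2 m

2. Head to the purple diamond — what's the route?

turn left 153°, forward 6.8 m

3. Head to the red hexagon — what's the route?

turn left 138°, forward 11.8 m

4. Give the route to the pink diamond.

blocked — turn left 127°, forward 11.5 m, then turn right 72°, forward 4.5 m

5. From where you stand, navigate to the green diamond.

turn left 106°, forward 2.0 m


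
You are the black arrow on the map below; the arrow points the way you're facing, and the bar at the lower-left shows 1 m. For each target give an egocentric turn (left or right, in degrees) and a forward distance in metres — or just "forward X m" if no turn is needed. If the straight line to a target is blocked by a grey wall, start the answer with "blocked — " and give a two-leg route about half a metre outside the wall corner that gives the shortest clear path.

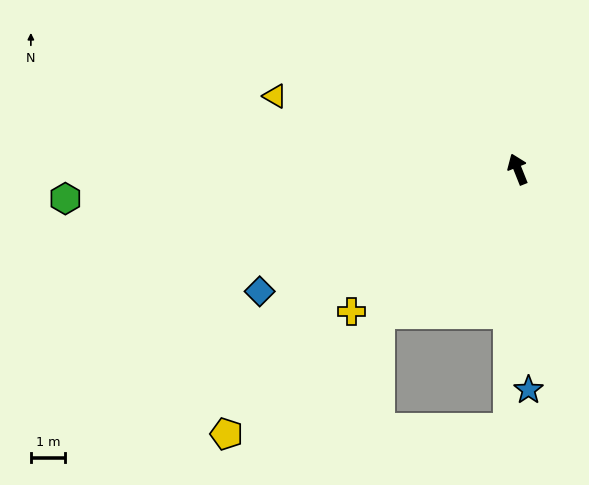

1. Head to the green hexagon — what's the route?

turn left 72°, forward 13.2 m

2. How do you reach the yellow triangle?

turn left 51°, forward 7.4 m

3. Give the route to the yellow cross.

turn left 109°, forward 6.4 m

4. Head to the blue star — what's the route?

turn left 161°, forward 6.4 m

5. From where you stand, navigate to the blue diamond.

turn left 94°, forward 8.3 m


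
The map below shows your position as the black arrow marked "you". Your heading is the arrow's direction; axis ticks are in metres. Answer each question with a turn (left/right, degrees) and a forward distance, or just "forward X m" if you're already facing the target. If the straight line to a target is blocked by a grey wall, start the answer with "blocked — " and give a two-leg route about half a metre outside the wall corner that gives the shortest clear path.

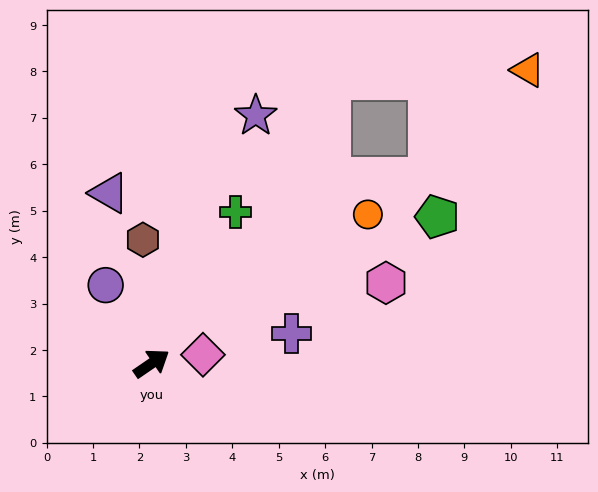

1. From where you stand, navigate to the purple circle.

turn left 86°, forward 2.0 m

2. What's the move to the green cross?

turn left 27°, forward 3.7 m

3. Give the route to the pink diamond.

turn right 25°, forward 1.1 m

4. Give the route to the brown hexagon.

turn left 60°, forward 2.7 m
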